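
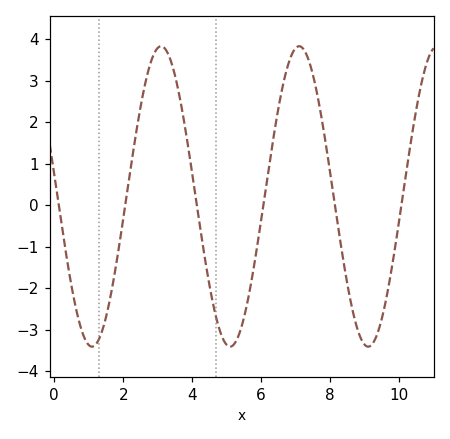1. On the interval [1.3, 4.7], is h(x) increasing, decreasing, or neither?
neither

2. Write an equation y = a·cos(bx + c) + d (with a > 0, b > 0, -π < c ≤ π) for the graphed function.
y = 3.62cos(1.57x + 1.42) + 0.21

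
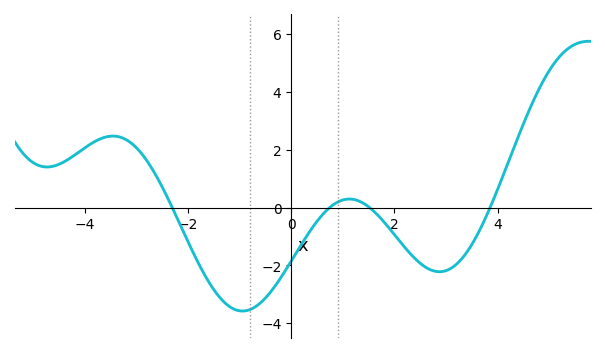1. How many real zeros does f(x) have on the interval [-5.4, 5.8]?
4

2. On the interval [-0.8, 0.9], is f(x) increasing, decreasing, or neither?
increasing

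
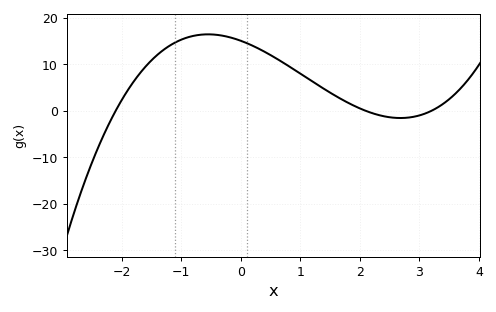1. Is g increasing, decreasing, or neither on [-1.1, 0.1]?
neither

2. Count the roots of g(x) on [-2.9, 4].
3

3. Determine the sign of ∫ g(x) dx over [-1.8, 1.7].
positive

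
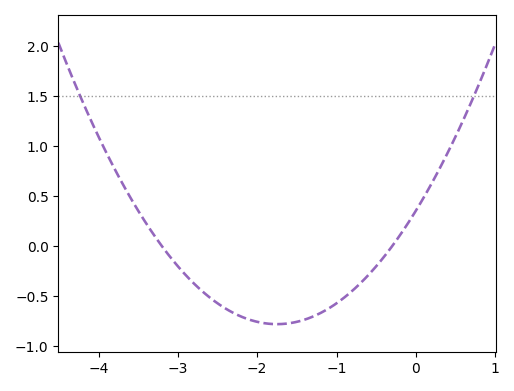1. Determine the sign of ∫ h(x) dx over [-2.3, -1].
negative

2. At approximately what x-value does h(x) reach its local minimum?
-1.8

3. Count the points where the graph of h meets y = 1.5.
2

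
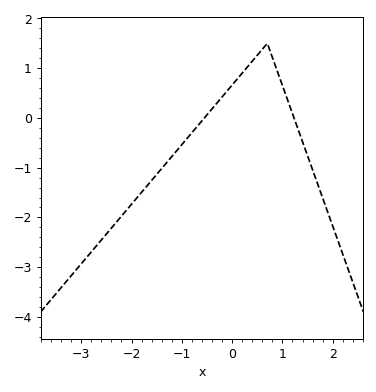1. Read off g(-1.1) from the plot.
-0.7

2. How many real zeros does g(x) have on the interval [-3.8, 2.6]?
2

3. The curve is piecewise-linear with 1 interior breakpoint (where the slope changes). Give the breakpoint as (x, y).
(0.7, 1.5)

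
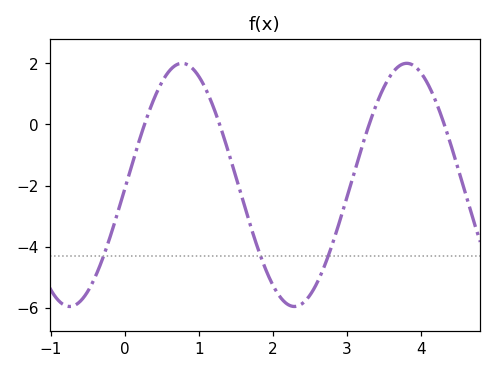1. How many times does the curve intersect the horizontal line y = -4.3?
3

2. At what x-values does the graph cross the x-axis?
0.3, 1.3, 3.3, 4.3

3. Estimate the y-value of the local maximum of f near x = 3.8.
2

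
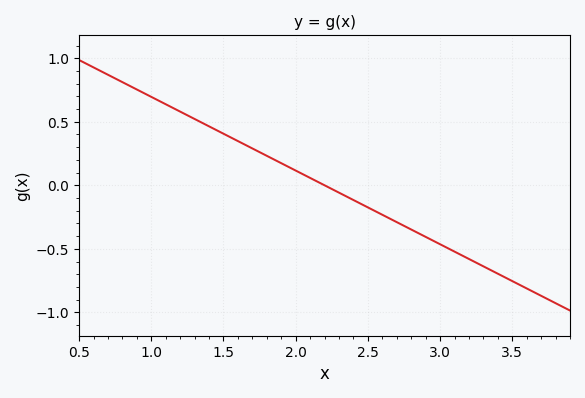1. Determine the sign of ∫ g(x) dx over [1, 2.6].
positive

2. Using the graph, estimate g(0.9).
0.754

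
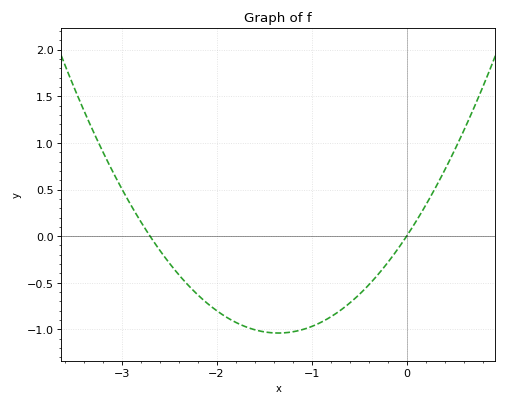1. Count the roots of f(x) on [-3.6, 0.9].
2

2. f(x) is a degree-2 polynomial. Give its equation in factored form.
y = 0.57(x + 2.7)(x - 0)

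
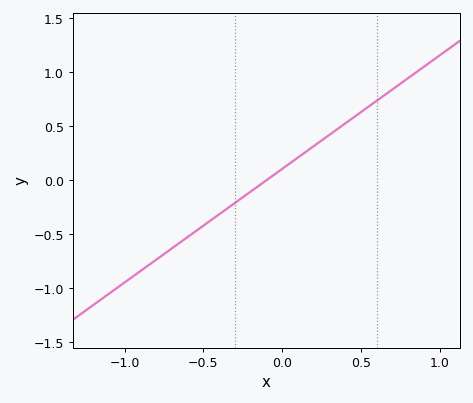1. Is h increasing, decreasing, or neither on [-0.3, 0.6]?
increasing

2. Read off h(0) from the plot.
0.1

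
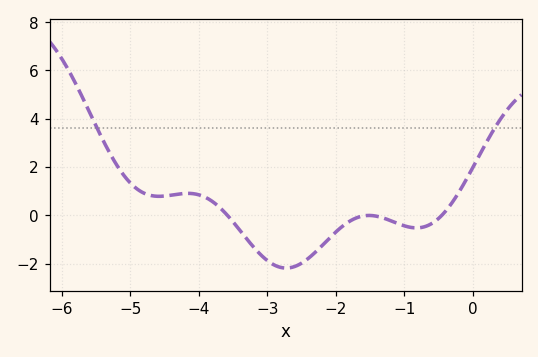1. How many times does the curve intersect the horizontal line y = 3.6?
2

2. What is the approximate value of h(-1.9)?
-0.449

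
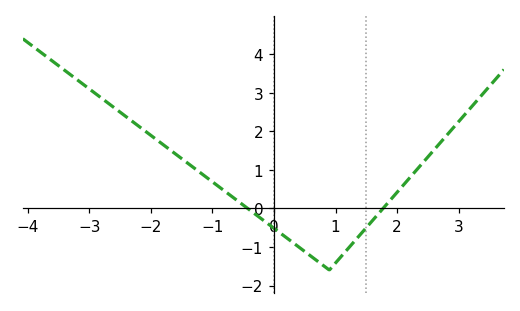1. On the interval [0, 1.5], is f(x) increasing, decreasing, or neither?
neither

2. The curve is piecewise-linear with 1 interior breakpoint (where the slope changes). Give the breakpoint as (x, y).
(0.9, -1.6)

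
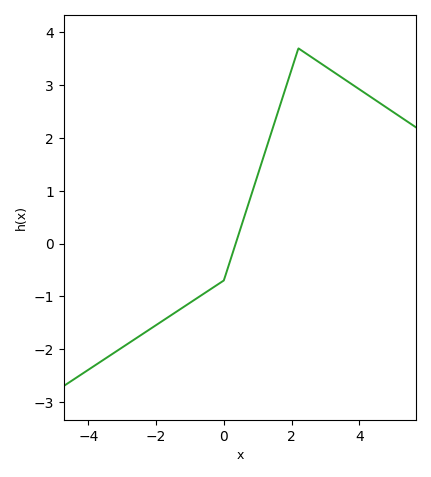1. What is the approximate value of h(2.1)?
3.5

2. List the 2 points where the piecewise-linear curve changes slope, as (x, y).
(0, -0.7); (2.2, 3.7)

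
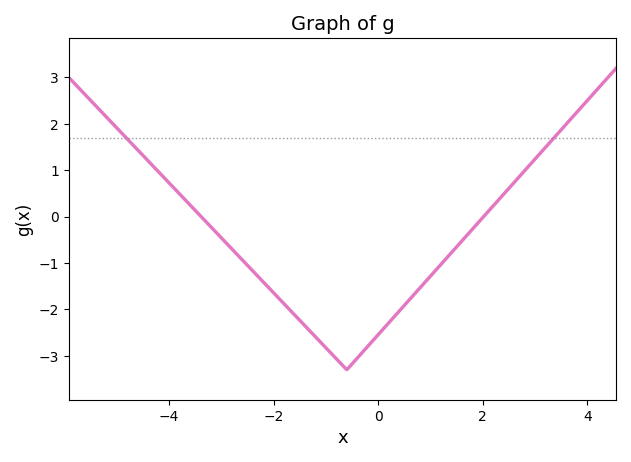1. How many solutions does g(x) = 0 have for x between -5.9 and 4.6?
2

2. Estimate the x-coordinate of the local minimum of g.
-0.6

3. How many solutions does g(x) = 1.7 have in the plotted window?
2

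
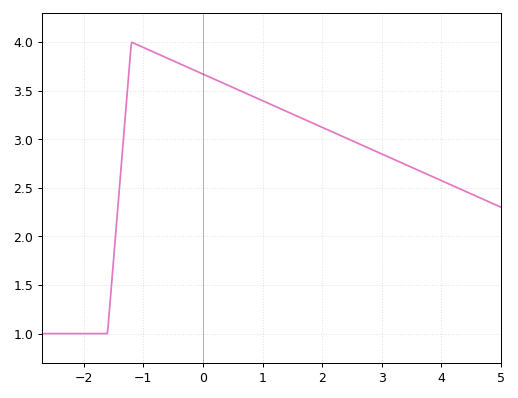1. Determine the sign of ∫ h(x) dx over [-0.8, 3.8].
positive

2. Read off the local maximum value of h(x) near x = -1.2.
4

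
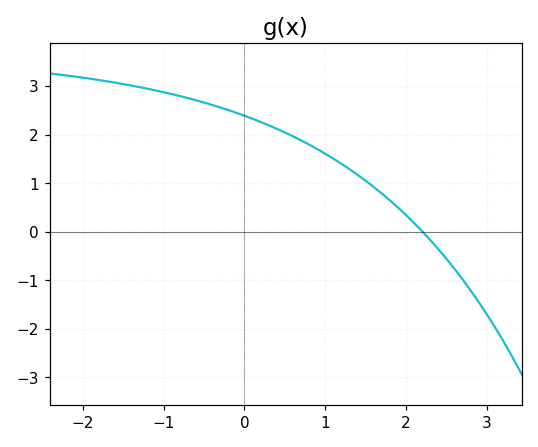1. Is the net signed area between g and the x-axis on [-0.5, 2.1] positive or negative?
positive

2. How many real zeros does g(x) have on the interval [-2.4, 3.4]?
1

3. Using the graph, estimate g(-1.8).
3.12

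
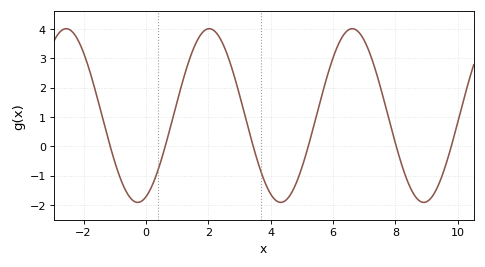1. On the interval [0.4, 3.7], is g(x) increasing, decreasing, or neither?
neither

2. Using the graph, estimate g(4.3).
-1.91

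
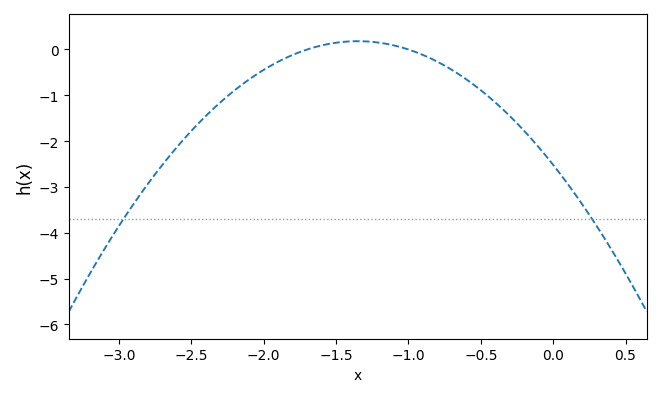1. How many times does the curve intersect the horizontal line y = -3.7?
2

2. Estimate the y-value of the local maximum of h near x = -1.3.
0.2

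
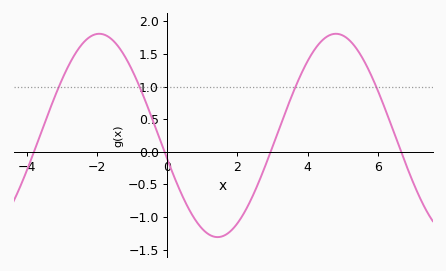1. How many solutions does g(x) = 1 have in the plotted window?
4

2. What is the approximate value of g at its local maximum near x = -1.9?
1.8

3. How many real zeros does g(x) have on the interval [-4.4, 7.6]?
4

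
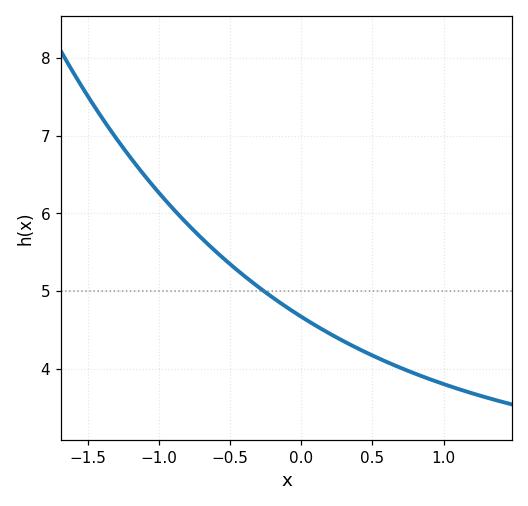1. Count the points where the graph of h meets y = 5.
1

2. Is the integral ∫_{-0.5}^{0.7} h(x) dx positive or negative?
positive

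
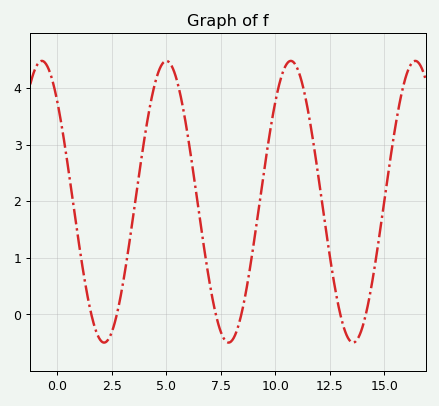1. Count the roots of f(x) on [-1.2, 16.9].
6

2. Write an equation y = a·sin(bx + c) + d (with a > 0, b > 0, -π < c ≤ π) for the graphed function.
y = 2.49sin(1.1x + 2.35) + 1.99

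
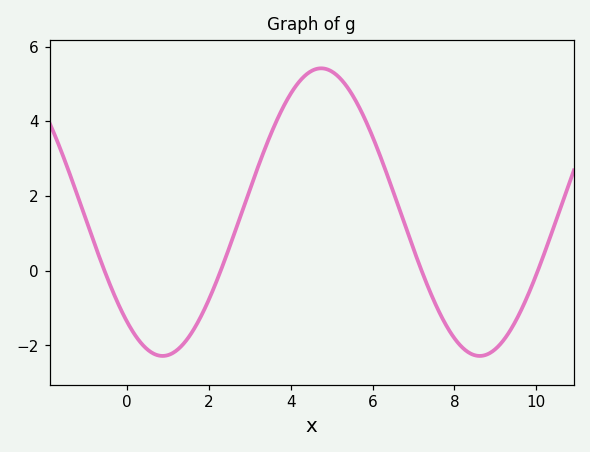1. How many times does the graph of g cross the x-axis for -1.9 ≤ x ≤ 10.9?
4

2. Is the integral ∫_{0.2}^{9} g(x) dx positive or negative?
positive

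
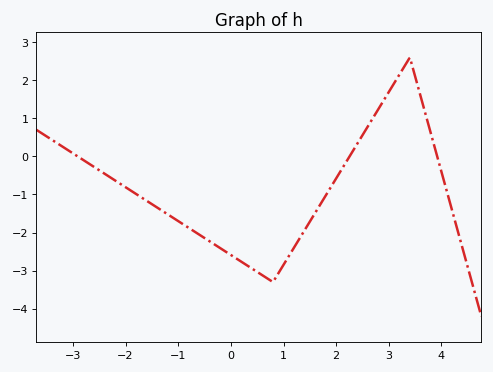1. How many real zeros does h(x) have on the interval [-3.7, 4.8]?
3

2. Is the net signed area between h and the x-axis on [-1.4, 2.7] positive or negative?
negative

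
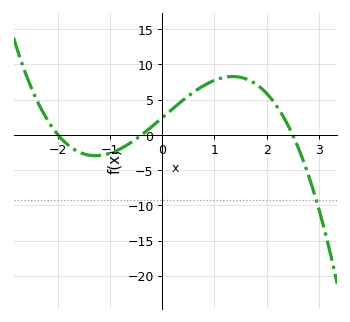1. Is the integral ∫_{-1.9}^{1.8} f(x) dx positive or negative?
positive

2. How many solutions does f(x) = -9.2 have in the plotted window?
1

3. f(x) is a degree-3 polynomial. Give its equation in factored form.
y = -1.23(x + 2)(x + 0.4)(x - 2.5)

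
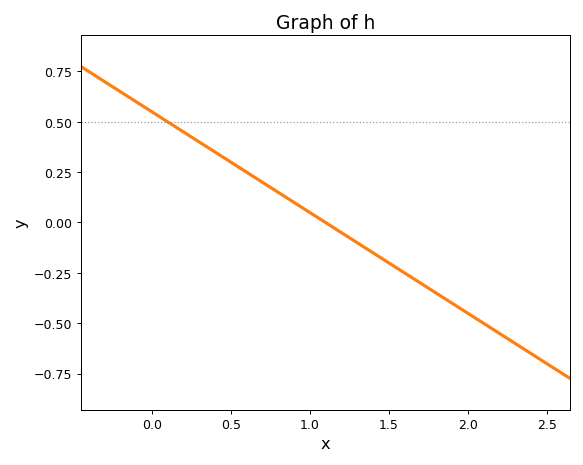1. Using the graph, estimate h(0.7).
0.2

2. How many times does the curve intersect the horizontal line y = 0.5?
1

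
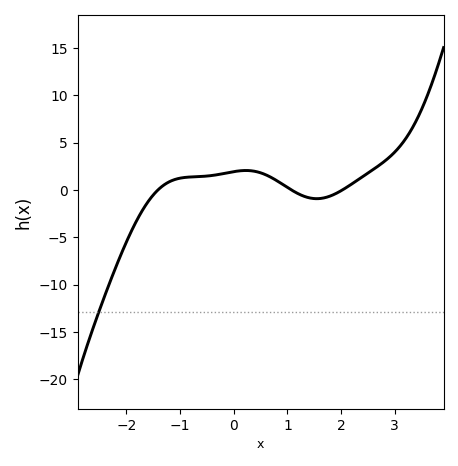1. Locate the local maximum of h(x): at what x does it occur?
0.2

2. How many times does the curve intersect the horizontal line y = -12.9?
1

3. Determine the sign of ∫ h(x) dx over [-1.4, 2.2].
positive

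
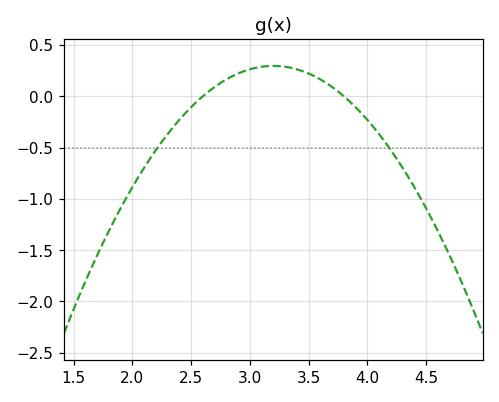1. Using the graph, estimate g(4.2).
-0.5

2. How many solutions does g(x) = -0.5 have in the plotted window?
2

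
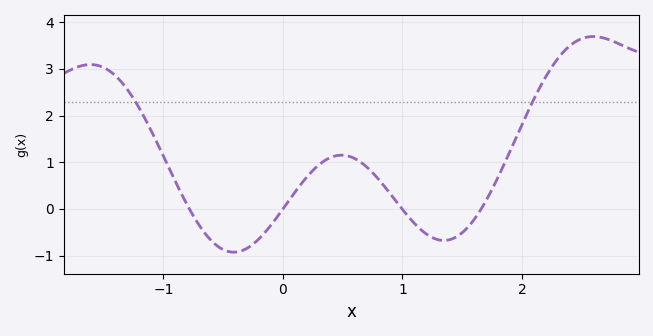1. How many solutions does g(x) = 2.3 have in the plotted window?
2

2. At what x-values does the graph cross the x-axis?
-0.783, 0, 0.997, 1.66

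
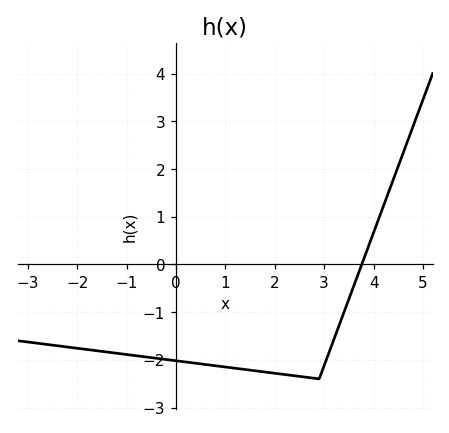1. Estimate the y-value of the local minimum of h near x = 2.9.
-2.4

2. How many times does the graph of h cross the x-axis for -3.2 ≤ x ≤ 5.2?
1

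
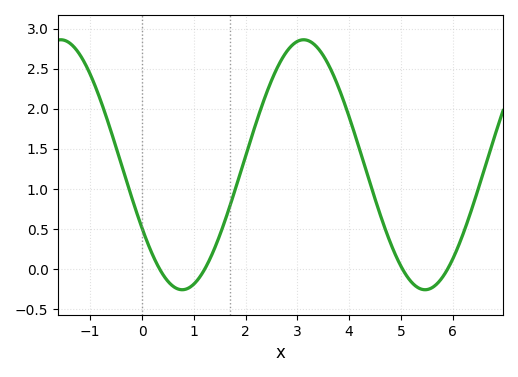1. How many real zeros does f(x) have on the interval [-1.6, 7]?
4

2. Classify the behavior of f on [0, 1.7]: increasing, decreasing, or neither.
neither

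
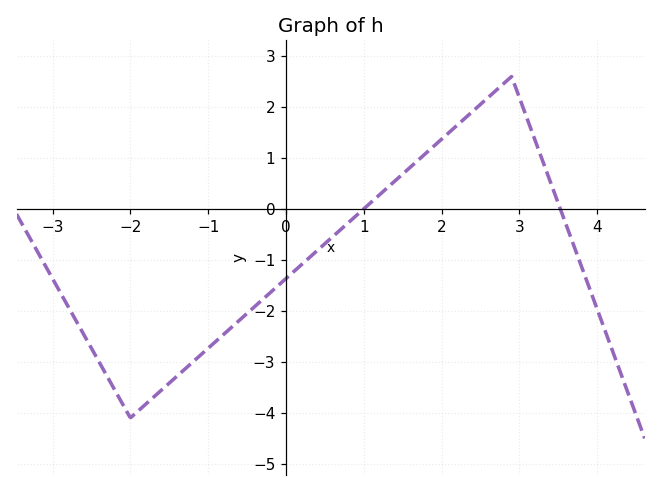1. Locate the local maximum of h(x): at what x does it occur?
2.8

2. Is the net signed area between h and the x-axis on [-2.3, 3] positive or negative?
negative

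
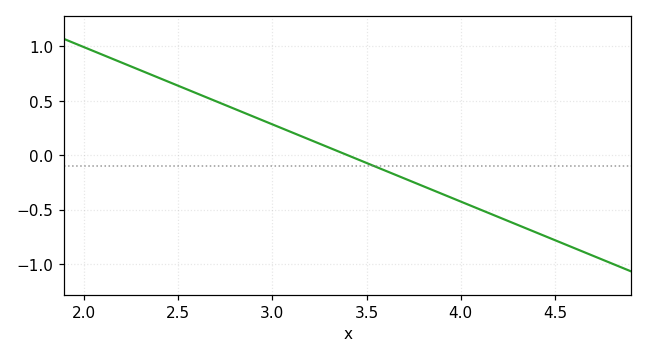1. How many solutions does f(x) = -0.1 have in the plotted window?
1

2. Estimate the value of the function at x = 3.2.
0.15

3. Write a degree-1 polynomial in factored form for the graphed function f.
y = -0.71(x - 3.4)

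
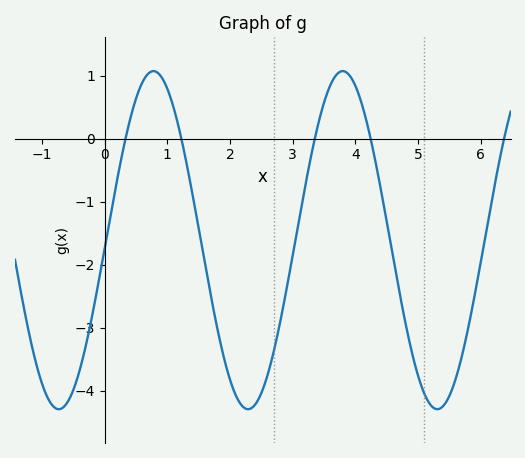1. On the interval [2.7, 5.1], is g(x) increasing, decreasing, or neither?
neither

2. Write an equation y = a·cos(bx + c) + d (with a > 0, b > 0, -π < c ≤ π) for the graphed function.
y = 2.68cos(2.08x - 1.62) - 1.61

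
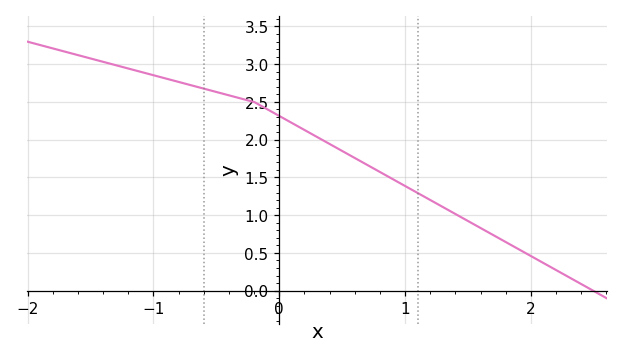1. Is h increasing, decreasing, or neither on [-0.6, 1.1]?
decreasing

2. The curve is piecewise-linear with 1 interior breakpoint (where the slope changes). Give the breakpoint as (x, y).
(-0.2, 2.5)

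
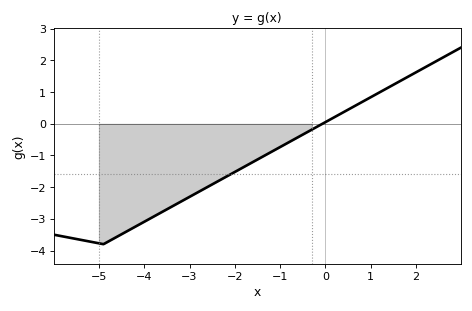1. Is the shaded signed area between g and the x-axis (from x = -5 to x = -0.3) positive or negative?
negative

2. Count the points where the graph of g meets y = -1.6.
1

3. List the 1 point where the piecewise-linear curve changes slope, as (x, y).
(-4.9, -3.8)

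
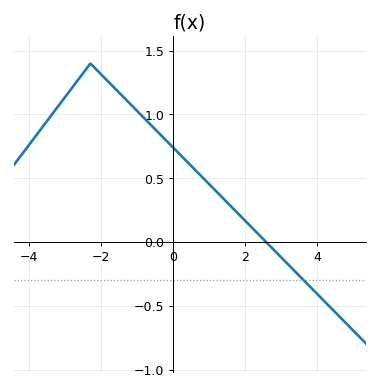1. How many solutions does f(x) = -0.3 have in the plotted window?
1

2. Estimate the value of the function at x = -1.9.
1.29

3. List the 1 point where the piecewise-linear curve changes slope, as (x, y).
(-2.3, 1.4)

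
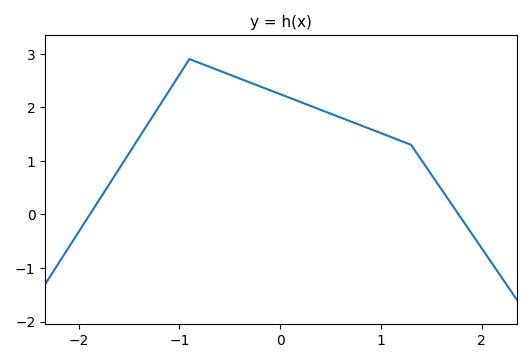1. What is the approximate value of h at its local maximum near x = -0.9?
2.9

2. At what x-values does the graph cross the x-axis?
-1.9, 1.8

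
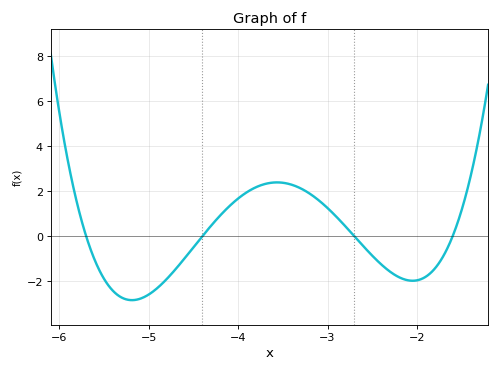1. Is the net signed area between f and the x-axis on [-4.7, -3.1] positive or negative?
positive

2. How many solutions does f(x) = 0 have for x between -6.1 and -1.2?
4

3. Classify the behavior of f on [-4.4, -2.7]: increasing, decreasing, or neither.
neither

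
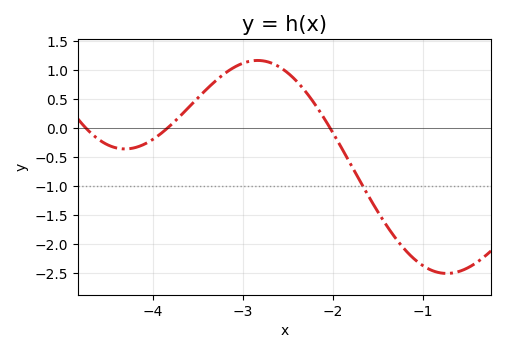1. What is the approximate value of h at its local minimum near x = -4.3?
-0.359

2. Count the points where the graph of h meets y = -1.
1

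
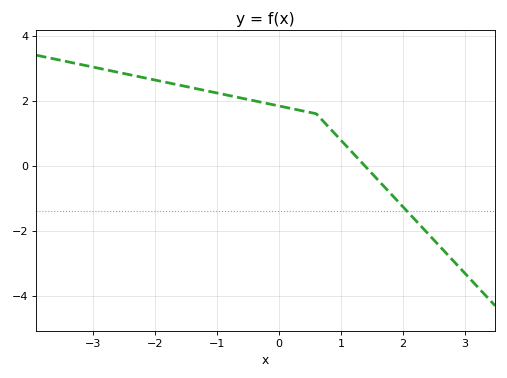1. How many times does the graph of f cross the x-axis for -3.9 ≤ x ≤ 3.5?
1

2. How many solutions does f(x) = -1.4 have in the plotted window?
1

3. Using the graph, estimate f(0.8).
1.2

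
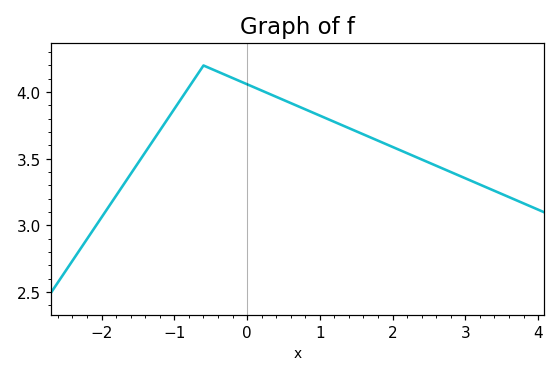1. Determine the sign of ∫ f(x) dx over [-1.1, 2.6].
positive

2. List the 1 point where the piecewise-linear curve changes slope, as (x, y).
(-0.6, 4.2)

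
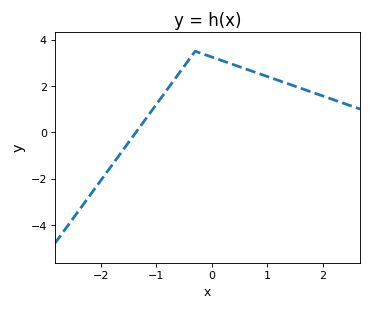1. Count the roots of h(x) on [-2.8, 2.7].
1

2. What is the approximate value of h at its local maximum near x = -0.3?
3.5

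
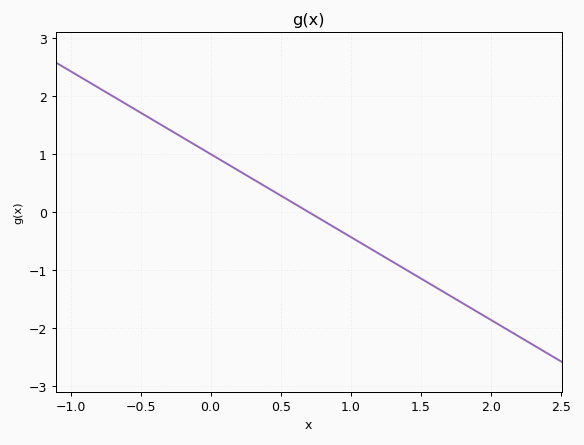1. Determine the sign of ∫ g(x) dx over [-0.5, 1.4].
positive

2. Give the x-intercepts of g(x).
0.7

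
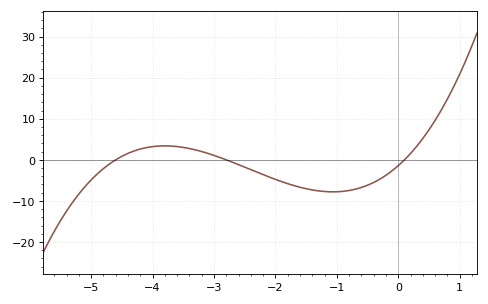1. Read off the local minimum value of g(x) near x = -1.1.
-8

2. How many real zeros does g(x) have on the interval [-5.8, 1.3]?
3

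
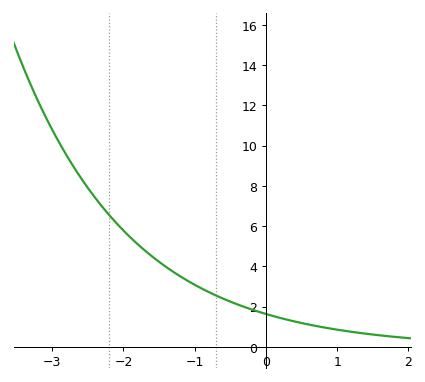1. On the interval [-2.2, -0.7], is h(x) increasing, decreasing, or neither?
decreasing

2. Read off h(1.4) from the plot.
0.649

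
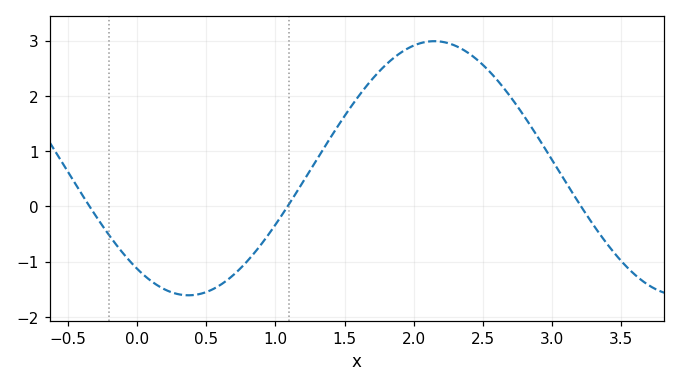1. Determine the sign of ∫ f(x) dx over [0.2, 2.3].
positive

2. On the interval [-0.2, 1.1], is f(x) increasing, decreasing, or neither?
neither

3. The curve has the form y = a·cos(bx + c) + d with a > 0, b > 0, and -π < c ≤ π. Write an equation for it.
y = 2.3cos(1.8x + 2.5) + 0.69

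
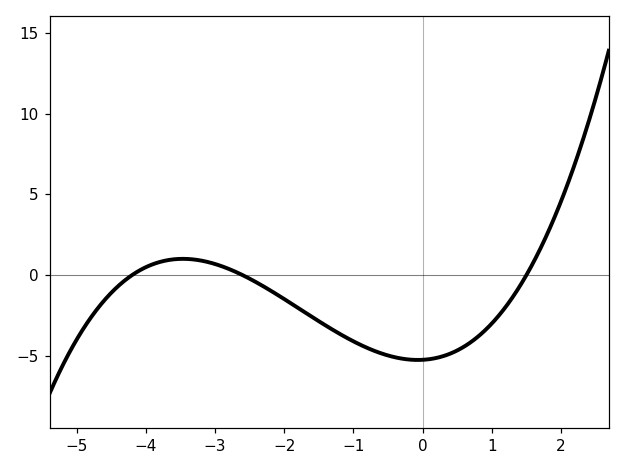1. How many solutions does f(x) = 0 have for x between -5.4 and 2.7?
3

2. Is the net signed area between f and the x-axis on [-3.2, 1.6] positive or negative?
negative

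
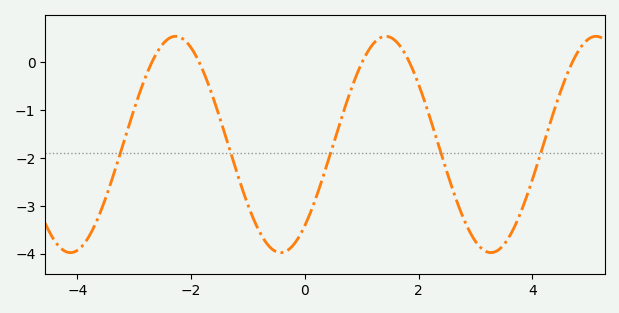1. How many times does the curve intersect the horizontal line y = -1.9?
5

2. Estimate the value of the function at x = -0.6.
-3.88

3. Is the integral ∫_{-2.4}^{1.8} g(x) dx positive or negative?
negative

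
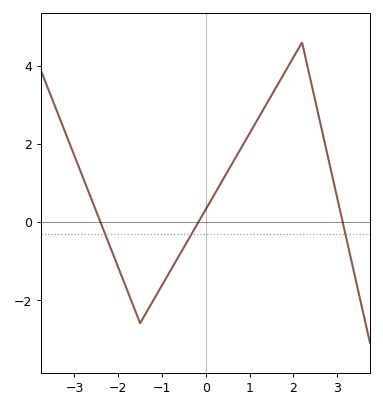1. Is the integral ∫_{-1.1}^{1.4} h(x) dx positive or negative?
positive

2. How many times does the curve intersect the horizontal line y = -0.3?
3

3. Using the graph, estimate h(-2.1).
-0.884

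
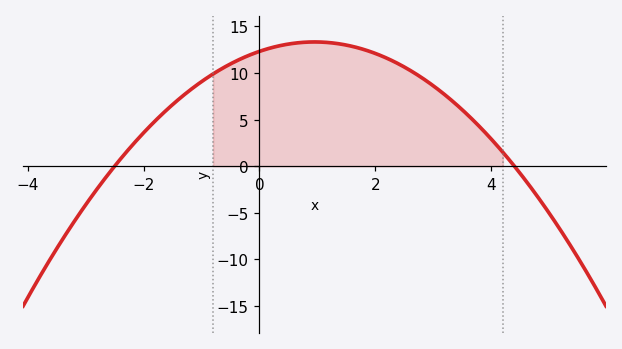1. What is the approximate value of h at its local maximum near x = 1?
13.3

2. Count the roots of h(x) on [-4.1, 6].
2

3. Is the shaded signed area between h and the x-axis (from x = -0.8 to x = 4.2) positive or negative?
positive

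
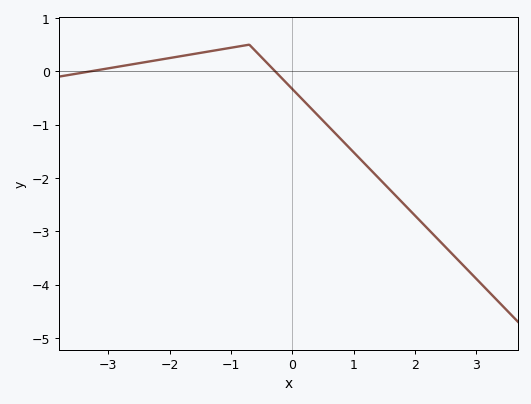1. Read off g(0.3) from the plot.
-0.7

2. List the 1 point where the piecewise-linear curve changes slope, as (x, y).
(-0.7, 0.5)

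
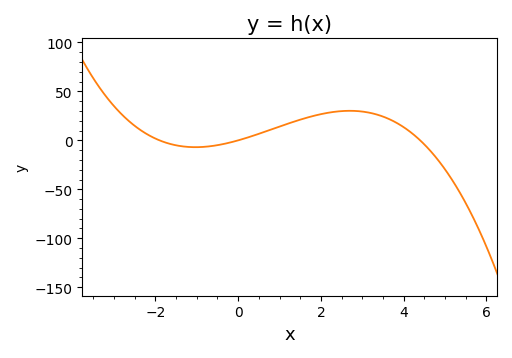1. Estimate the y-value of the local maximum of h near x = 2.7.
30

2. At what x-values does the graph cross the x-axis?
-2, 0, 4.4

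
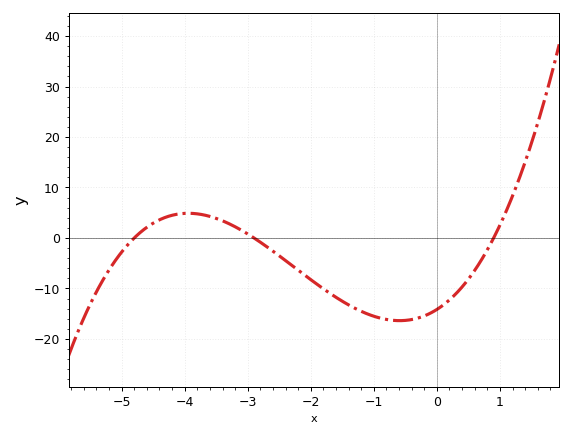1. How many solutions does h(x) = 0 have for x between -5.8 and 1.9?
3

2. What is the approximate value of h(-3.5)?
3.88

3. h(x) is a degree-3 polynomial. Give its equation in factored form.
y = 1.13(x + 4.8)(x + 2.9)(x - 0.9)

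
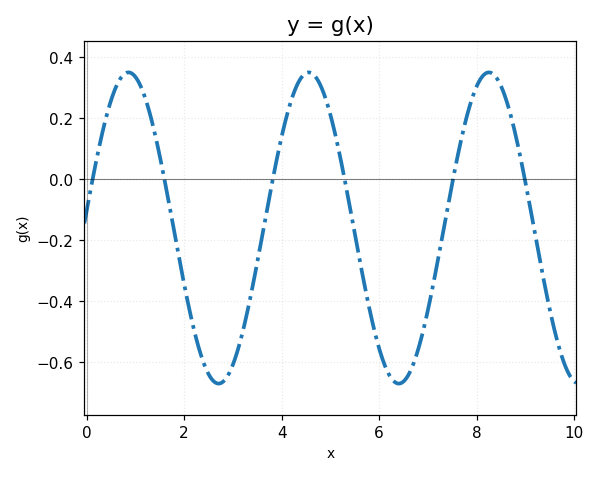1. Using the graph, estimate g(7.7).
0.142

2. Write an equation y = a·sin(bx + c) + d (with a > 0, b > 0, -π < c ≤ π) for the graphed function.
y = 0.51sin(1.7x + 0.11) - 0.16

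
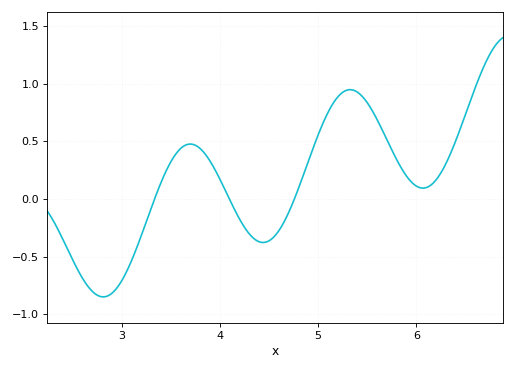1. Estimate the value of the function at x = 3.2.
-0.3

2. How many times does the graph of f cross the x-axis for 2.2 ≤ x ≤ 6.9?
3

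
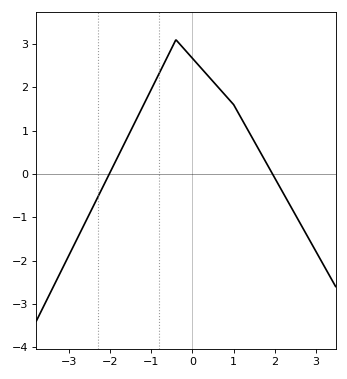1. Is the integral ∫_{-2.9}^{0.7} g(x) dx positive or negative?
positive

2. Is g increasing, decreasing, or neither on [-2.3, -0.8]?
increasing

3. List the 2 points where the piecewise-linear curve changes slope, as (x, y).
(-0.4, 3.1); (1, 1.6)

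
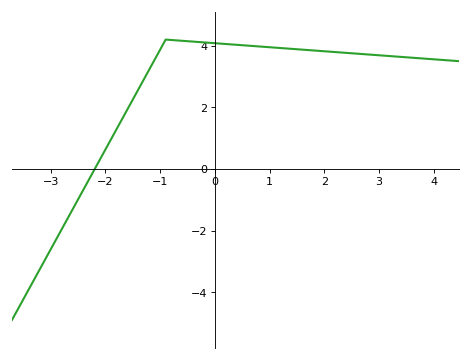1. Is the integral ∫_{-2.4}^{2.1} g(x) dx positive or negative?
positive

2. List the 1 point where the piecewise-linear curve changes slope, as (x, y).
(-0.9, 4.2)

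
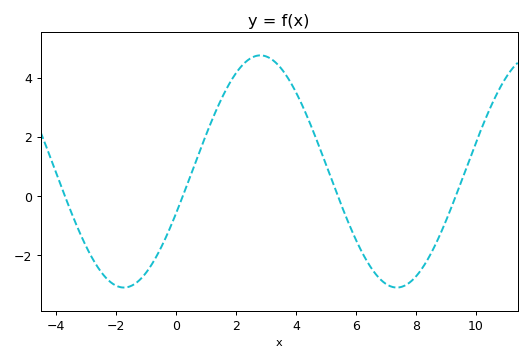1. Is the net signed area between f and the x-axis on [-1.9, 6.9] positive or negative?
positive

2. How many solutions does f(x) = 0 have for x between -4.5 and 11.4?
4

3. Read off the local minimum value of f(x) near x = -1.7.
-3.2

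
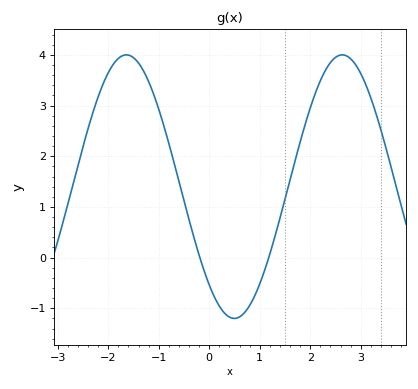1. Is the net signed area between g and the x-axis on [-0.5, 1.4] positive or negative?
negative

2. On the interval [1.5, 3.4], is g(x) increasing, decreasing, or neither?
neither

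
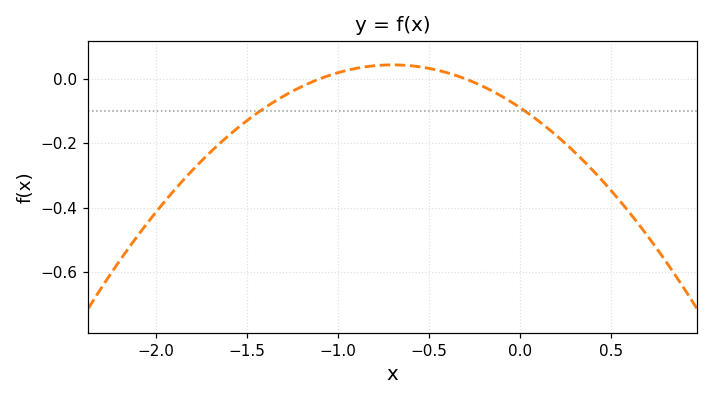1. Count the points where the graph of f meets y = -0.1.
2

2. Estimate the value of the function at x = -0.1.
-0.06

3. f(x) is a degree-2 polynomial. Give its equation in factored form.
y = -0.27(x + 1.1)(x + 0.3)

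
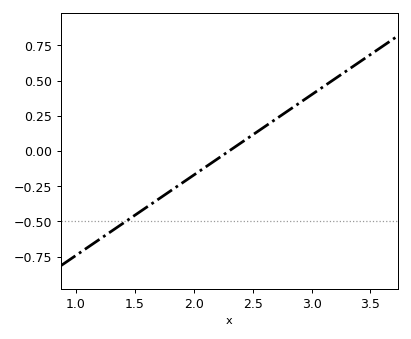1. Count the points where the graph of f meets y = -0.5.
1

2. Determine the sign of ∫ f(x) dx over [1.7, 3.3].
positive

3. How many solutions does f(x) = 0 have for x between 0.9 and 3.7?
1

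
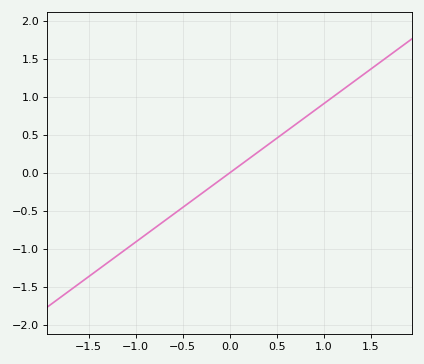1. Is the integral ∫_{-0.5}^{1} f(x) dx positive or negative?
positive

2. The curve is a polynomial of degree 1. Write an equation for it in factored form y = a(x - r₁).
y = 0.91(x - 0)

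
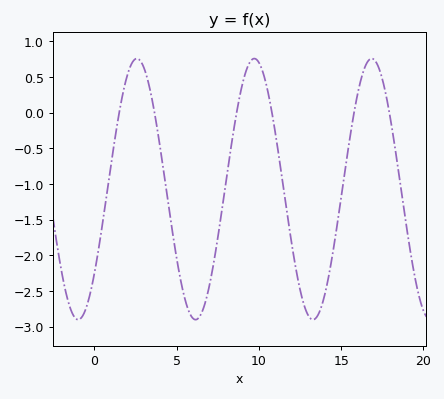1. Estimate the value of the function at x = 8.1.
-0.804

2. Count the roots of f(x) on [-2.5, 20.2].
6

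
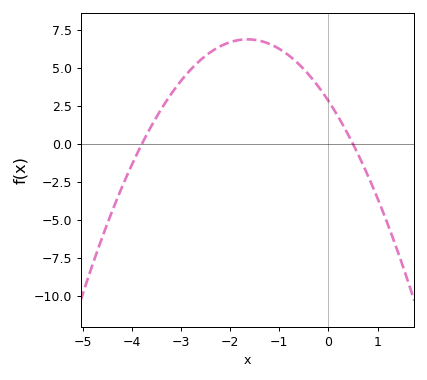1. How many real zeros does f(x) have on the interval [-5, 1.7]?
2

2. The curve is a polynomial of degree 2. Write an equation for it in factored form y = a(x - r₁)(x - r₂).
y = -1.49(x + 3.8)(x - 0.5)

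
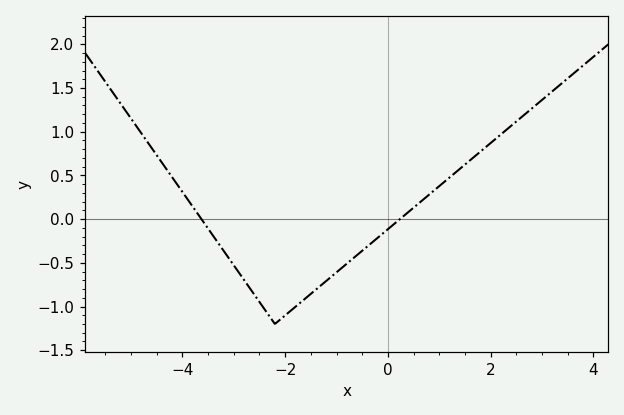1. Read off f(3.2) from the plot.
1.46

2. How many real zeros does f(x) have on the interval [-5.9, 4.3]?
2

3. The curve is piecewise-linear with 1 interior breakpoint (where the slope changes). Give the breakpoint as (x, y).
(-2.2, -1.2)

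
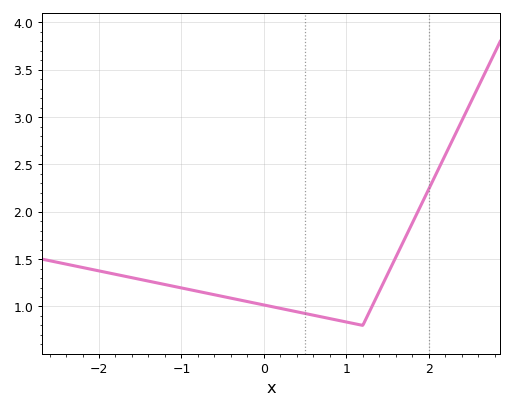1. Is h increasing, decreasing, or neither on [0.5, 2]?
neither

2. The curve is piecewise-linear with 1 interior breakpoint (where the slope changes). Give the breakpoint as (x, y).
(1.2, 0.8)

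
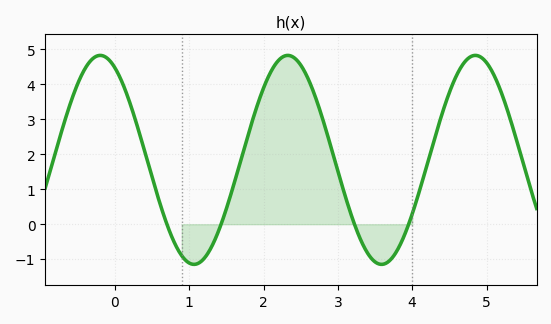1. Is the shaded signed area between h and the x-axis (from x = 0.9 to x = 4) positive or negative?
positive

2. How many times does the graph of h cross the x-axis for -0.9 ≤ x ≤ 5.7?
4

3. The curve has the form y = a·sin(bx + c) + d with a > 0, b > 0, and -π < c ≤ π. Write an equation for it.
y = 2.99sin(2.49x + 2.06) + 1.84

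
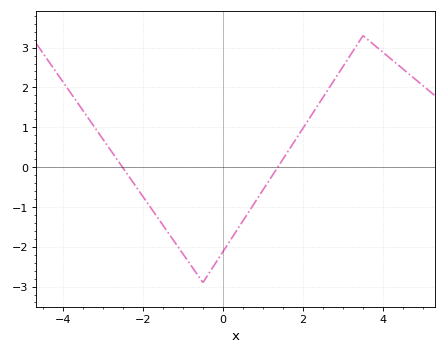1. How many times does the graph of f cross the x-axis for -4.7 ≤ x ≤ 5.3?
2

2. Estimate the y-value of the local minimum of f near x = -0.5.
-2.9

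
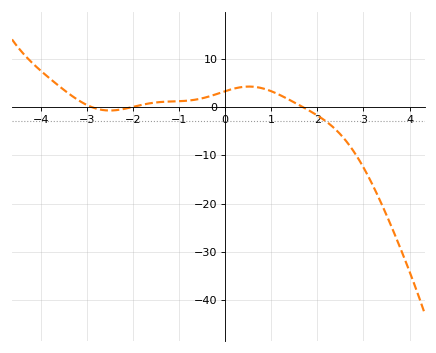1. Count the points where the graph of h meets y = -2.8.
1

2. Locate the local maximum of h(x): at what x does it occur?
0.52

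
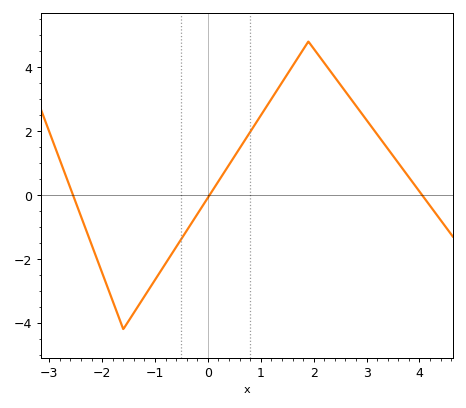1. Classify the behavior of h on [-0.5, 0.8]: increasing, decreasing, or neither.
increasing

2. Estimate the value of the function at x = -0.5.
-1.37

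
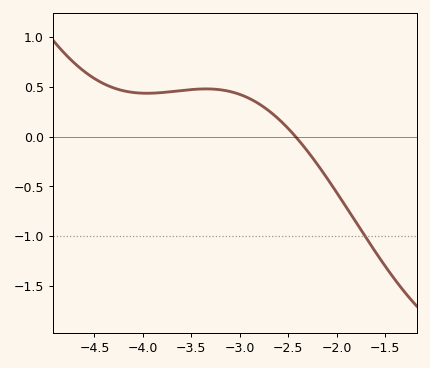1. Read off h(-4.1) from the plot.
0.443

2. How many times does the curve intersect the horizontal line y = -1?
1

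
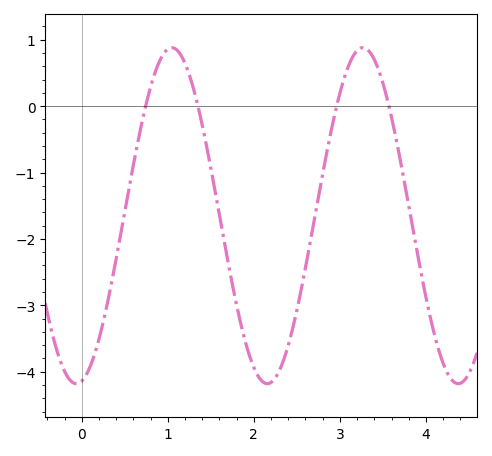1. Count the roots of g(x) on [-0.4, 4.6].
4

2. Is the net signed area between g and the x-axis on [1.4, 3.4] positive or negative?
negative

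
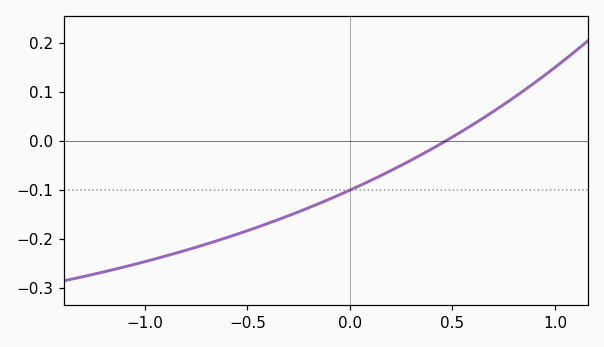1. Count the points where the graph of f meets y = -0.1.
1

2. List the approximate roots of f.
0.465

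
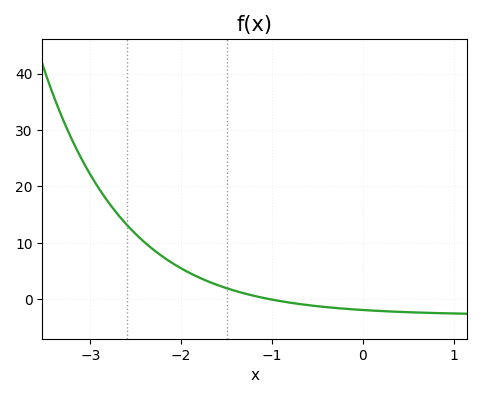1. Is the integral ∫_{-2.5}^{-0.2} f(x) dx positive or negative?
positive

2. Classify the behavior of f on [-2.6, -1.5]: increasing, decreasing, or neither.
decreasing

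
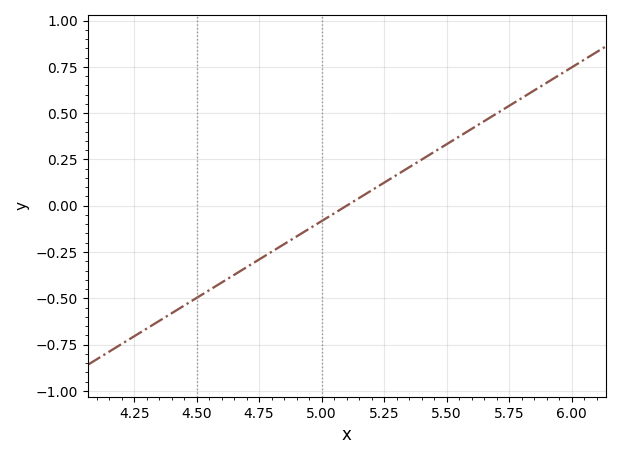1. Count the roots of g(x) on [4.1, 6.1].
1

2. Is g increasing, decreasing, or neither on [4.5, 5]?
increasing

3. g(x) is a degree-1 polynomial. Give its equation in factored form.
y = 0.83(x - 5.1)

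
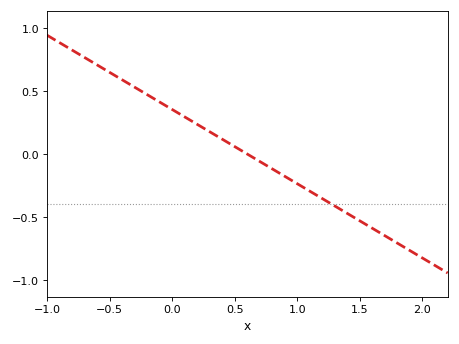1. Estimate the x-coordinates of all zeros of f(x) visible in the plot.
0.6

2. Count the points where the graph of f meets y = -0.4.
1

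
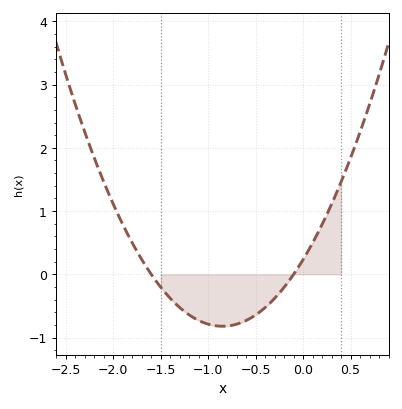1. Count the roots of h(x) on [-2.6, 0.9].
2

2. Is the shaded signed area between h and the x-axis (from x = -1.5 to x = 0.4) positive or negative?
negative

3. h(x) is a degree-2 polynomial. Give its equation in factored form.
y = 1.46(x + 1.6)(x + 0.1)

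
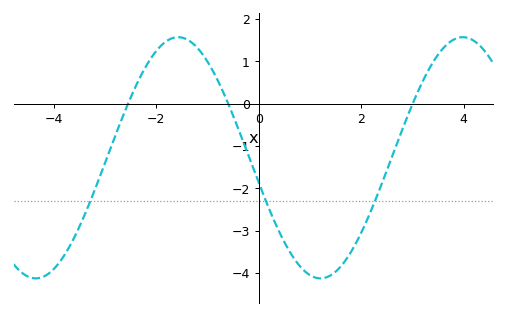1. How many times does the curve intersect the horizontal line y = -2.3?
3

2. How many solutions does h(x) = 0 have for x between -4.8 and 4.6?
3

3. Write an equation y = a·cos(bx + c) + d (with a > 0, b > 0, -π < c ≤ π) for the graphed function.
y = 2.85cos(1.1x + 1.8) - 1.28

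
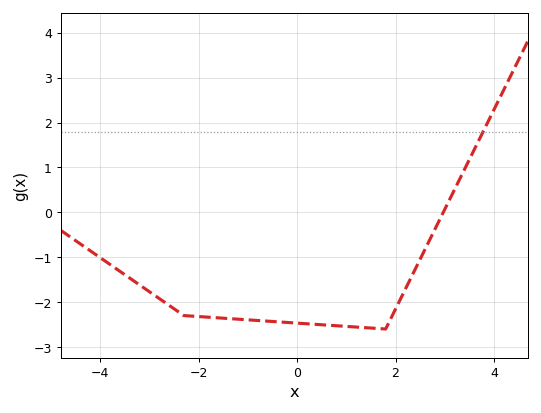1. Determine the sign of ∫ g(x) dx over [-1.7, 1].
negative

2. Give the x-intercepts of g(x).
3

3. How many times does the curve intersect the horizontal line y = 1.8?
1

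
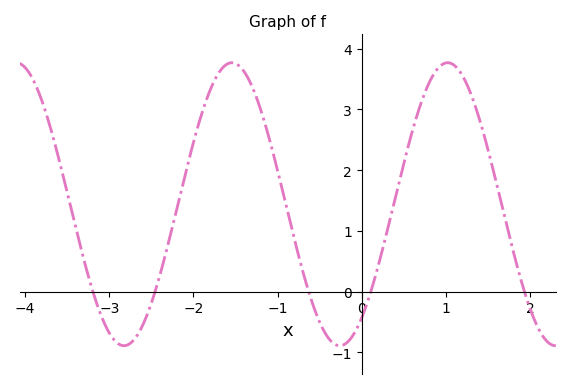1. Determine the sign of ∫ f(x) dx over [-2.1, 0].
positive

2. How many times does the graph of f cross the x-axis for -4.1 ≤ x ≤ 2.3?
5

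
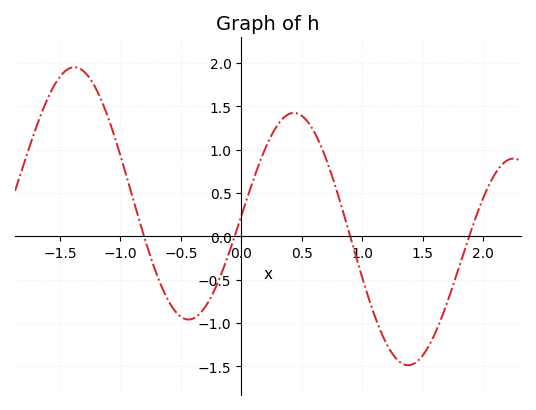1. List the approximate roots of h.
-0.8, -0.1, 0.9, 1.9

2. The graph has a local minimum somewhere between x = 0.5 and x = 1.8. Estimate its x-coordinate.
1.4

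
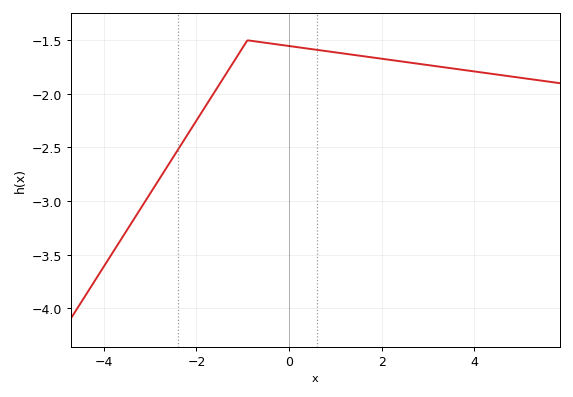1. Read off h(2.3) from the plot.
-1.69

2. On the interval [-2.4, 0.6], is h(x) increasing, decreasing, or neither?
neither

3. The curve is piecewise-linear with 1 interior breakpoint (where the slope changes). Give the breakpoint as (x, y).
(-0.9, -1.5)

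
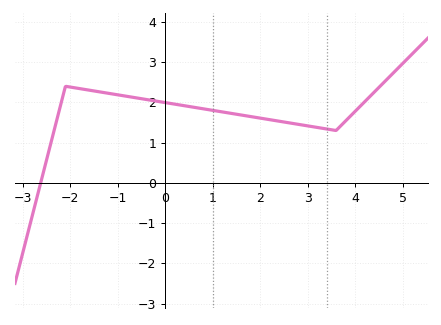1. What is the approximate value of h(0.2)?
1.96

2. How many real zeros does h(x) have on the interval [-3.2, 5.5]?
1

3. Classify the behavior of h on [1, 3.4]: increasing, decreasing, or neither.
decreasing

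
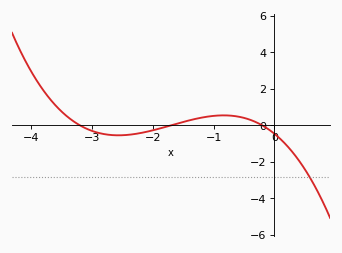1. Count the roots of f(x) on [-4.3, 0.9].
3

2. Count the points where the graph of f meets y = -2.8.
1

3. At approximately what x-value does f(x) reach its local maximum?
-0.833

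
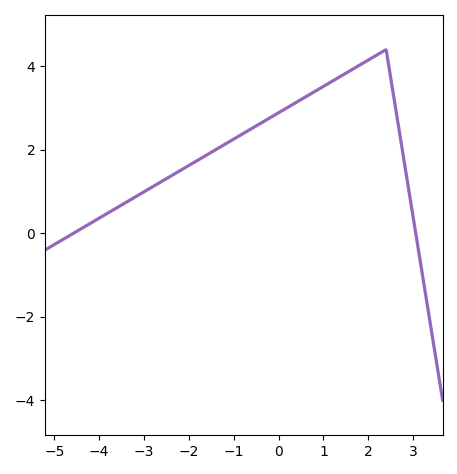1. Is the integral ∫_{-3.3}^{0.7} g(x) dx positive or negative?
positive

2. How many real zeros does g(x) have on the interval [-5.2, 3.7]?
2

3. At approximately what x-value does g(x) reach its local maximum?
2.4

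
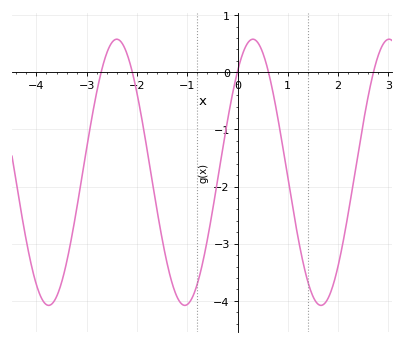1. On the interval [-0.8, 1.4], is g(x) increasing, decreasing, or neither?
neither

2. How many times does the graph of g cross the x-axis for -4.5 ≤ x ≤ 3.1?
5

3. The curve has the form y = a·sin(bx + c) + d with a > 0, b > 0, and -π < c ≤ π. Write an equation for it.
y = 2.33sin(2.3x + 0.86) - 1.75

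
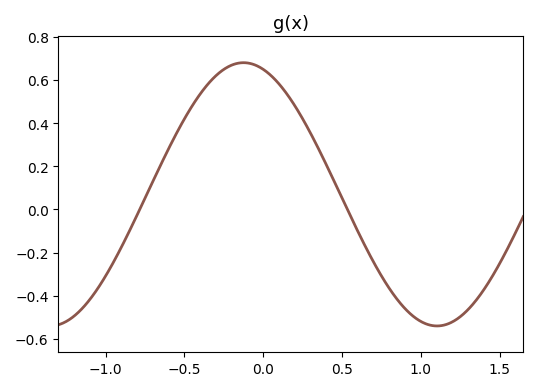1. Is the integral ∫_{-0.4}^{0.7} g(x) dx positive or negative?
positive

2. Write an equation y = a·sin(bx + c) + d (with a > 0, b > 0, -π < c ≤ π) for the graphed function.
y = 0.61sin(2.6x + 1.9) + 0.07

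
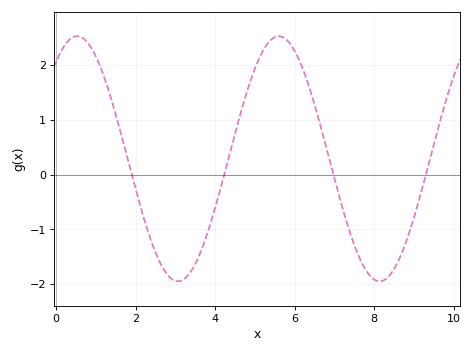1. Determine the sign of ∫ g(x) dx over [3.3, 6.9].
positive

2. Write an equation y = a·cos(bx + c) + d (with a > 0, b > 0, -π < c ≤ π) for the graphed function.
y = 2.24cos(1.24x - 0.662) + 0.29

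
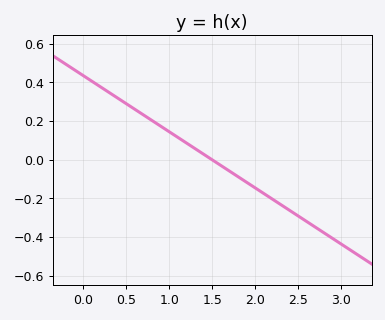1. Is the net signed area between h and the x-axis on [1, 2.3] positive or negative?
negative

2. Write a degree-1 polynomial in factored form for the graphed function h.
y = -0.29(x - 1.5)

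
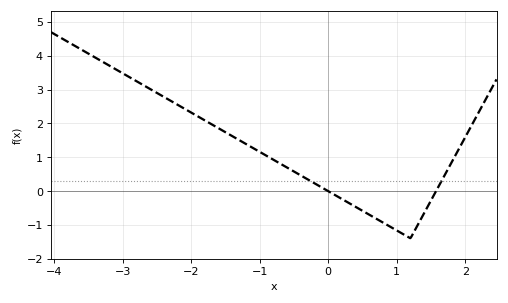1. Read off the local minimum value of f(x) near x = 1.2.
-1.4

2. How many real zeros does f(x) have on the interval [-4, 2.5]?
2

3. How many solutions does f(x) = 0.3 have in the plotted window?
2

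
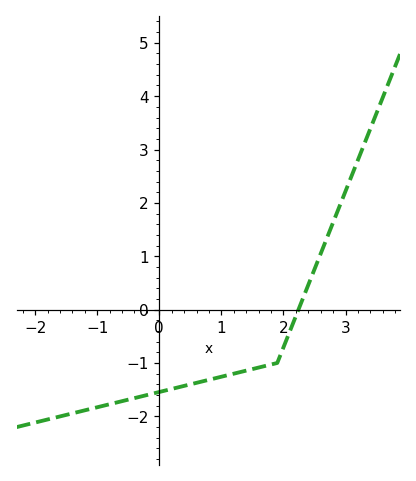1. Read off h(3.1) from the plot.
2.5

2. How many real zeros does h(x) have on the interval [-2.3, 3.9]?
1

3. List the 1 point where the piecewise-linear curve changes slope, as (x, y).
(1.9, -1)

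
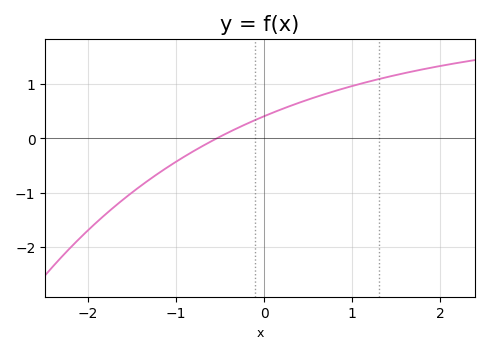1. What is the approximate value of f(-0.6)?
-0.05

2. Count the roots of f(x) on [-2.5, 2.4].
1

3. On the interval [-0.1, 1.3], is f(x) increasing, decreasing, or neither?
increasing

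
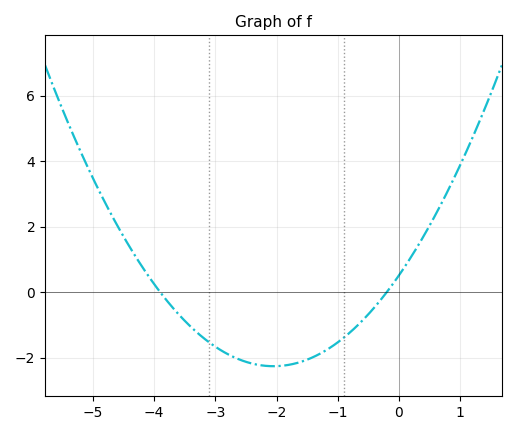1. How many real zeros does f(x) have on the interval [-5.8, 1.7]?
2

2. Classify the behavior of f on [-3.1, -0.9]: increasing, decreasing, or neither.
neither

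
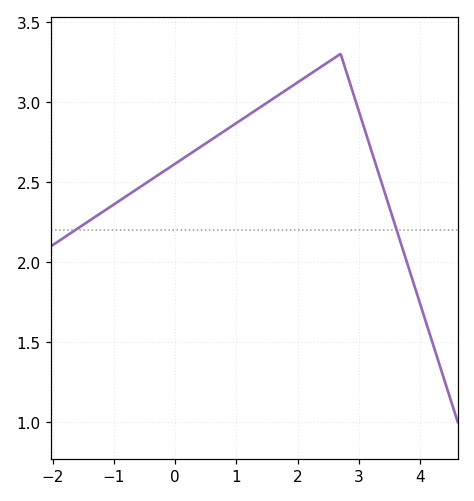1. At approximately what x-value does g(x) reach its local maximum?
2.7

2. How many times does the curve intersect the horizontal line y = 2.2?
2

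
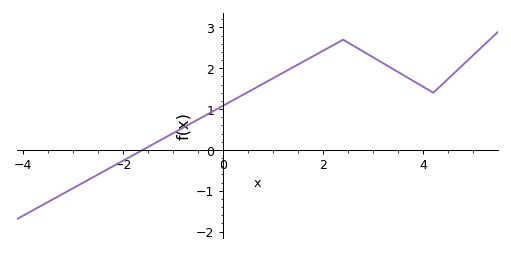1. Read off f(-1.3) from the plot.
0.204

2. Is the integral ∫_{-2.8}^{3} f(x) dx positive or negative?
positive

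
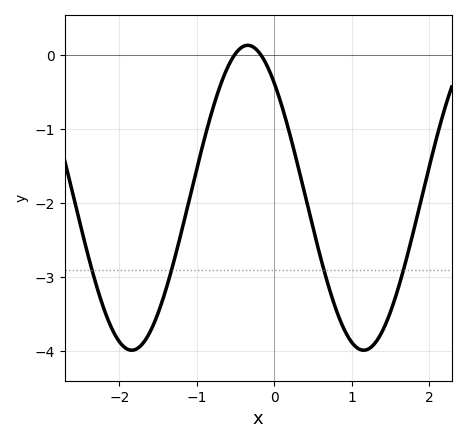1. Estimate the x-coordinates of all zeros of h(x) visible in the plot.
-0.513, -0.172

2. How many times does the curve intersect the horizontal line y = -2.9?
4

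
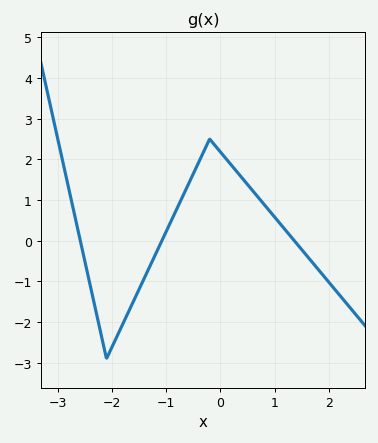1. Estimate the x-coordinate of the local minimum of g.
-2.1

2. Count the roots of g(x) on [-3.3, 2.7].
3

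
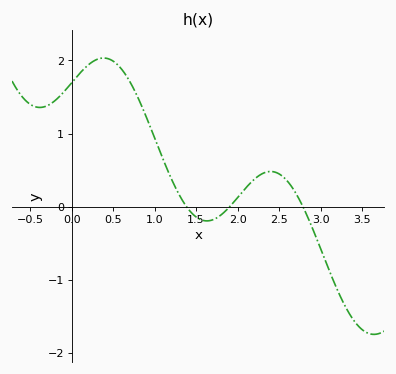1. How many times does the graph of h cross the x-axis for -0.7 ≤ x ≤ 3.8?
3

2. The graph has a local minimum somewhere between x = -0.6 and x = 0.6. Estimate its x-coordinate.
-0.4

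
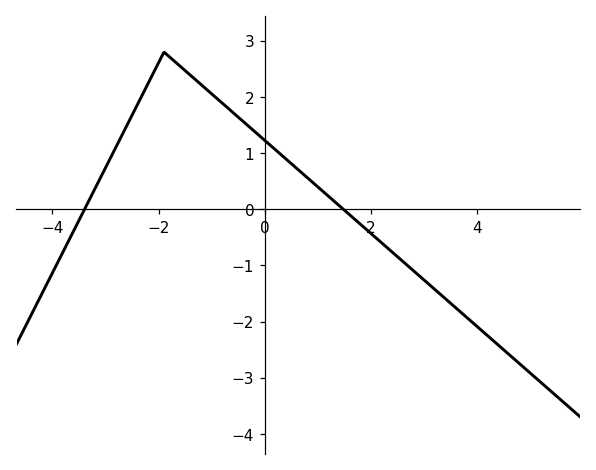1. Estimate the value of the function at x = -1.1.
2.1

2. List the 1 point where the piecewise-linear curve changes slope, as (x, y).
(-1.9, 2.8)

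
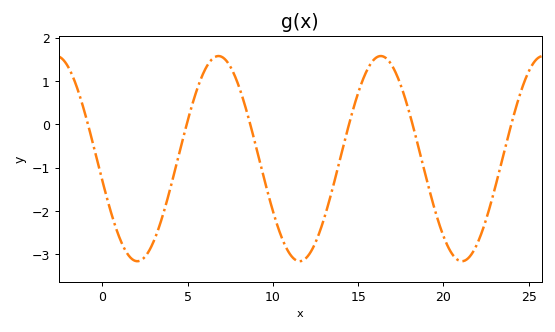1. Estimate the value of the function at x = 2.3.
-3.1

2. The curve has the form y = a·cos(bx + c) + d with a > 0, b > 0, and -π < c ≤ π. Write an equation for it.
y = 2.37cos(0.66x + 1.8) - 0.79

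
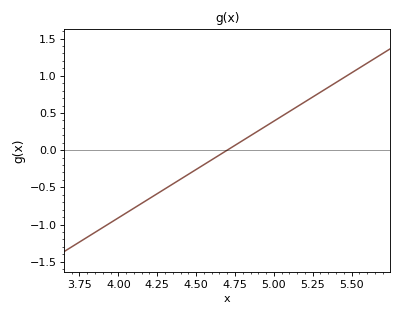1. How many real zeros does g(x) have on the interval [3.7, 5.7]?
1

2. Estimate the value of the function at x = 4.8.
0.13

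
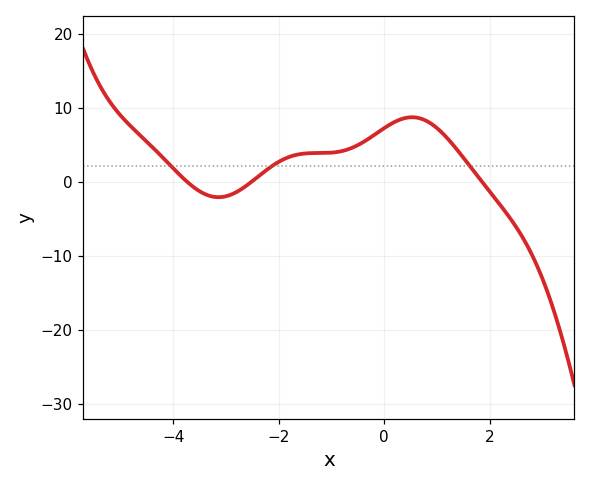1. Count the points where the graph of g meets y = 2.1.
3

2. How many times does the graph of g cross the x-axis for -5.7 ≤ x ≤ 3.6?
3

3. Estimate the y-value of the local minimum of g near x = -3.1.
-2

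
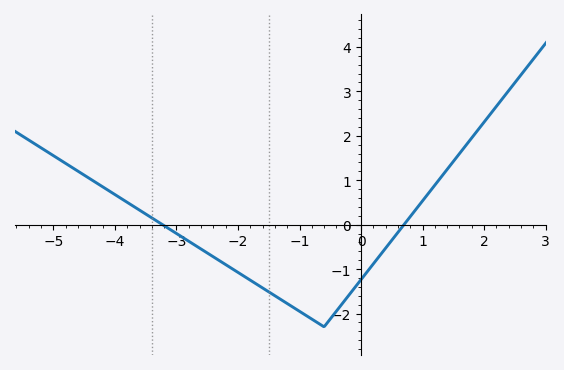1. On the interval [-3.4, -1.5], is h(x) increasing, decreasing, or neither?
decreasing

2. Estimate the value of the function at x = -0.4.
-1.9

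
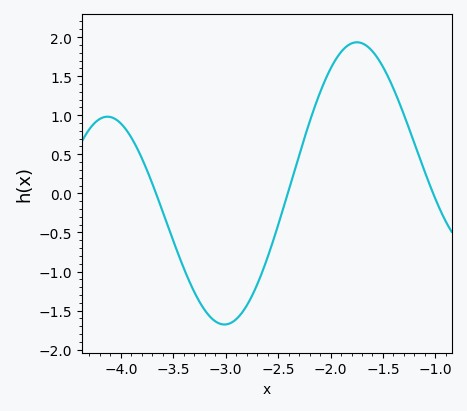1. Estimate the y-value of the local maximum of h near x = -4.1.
1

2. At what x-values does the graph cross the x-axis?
-3.65, -2.4, -1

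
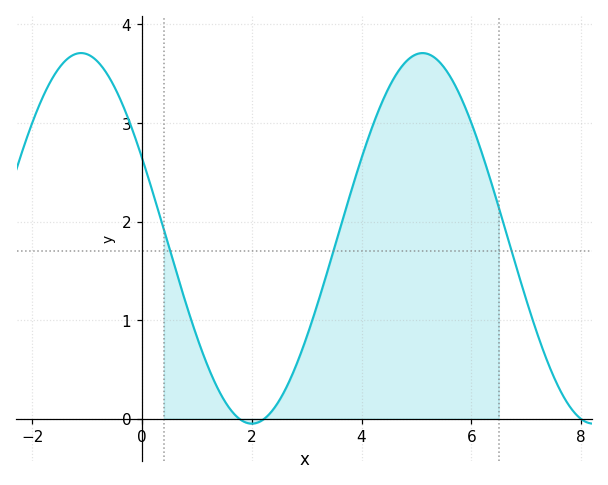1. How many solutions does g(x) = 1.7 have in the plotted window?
3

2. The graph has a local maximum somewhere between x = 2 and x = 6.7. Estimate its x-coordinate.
5.11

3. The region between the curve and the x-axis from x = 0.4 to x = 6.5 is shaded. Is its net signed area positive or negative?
positive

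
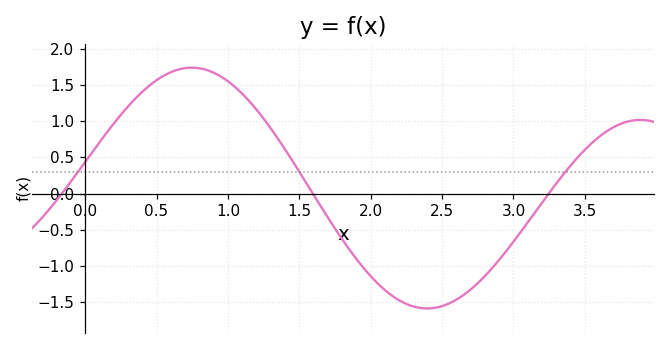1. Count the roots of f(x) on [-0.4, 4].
3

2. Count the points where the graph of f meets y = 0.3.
3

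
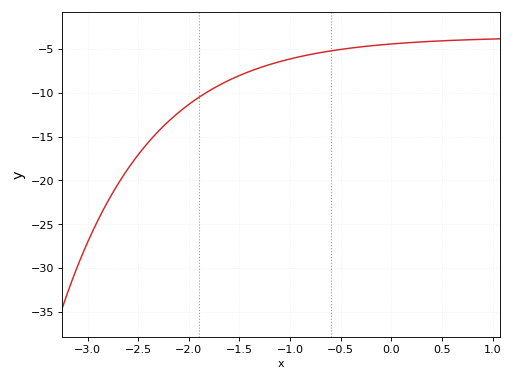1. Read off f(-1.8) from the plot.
-10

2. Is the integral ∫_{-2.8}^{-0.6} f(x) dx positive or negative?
negative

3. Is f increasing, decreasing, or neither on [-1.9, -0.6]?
increasing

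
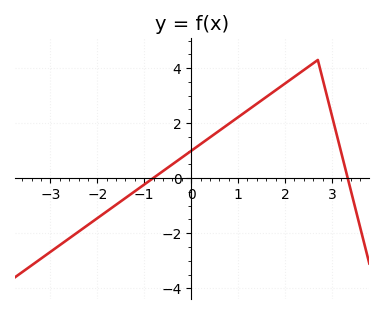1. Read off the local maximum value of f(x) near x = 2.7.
4.3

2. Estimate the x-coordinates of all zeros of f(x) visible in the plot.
-0.813, 3.34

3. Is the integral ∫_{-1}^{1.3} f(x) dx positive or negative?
positive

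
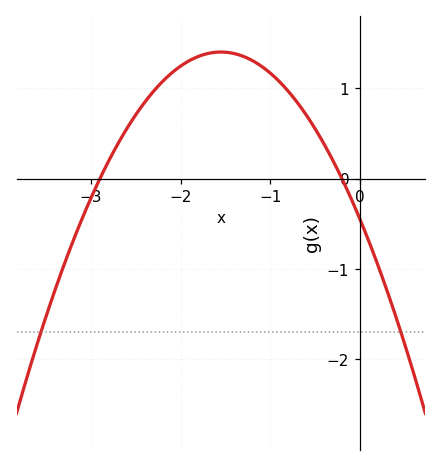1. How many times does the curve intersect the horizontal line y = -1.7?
2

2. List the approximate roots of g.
-2.9, -0.2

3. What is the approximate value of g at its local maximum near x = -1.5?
1.4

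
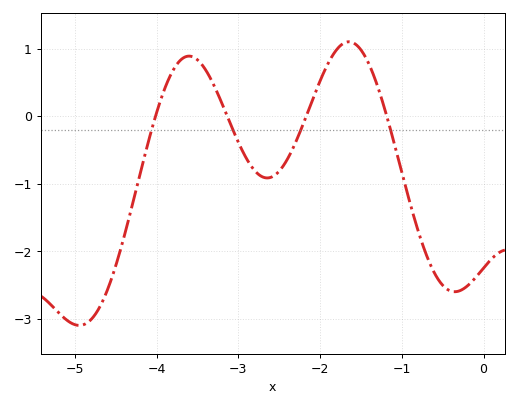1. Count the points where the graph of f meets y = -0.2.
4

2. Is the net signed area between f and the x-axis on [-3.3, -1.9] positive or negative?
negative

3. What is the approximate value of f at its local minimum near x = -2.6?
-0.9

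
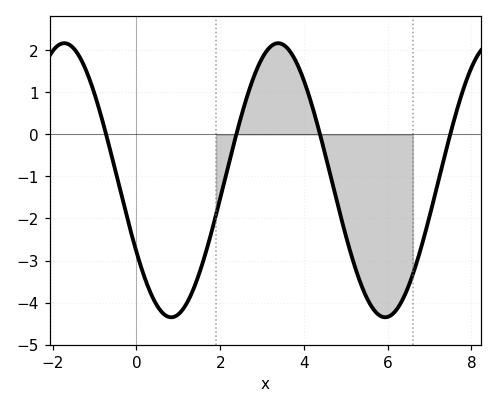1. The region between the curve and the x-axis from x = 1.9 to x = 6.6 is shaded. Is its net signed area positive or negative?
negative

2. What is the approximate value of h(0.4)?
-3.9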